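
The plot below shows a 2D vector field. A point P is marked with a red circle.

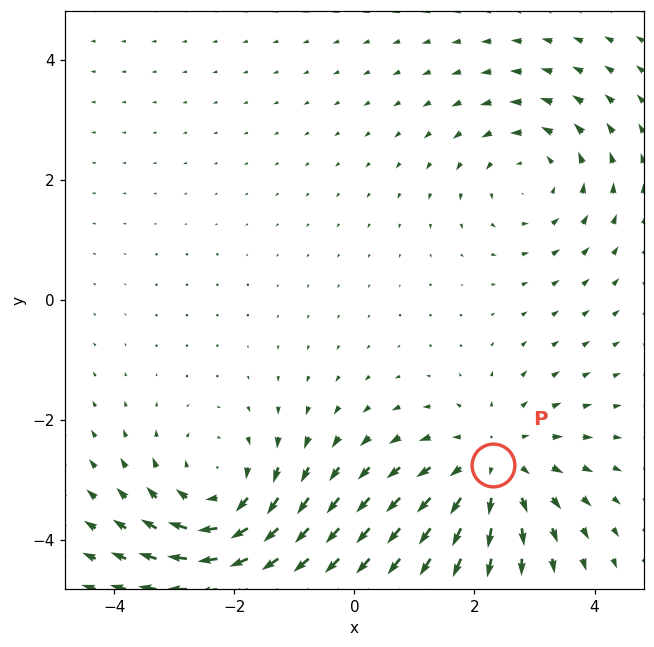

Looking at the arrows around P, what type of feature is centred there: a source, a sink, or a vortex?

At P (2.3, -2.8) the arrows spread outward. Divergence about +3, curl ≈0 — positive divergence with near-zero curl is a source.

source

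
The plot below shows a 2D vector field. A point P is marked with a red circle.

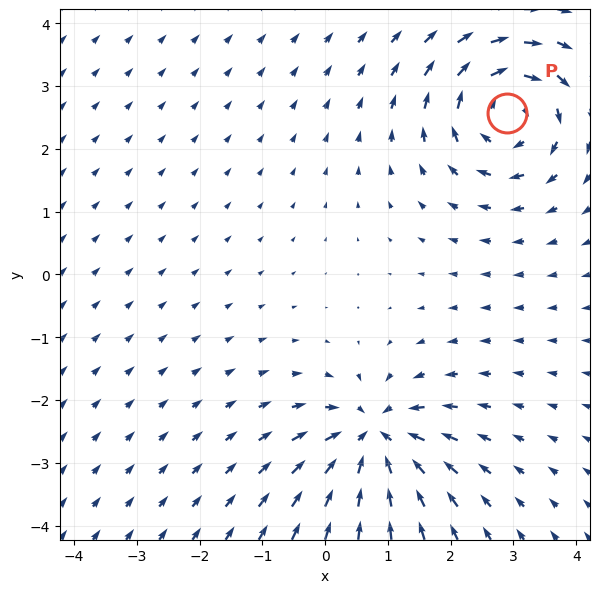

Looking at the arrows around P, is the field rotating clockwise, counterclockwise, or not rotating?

Near P at (2.9, 2.6) the arrows circulate clockwise. The curl (z-component) there is about -6; negative curl means clockwise rotation.

clockwise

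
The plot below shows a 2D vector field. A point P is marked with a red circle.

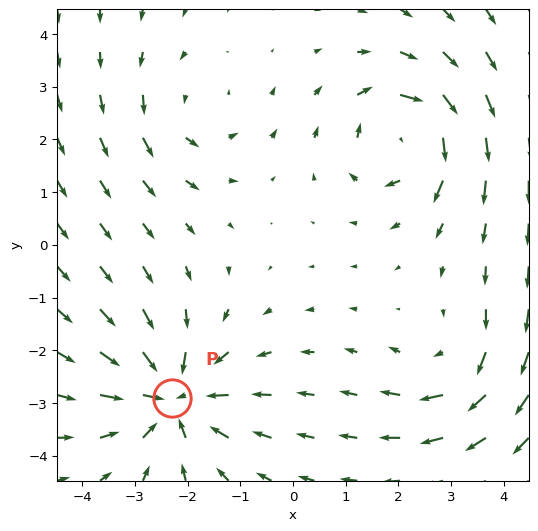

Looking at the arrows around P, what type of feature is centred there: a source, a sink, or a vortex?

At P (-2.3, -2.9) the arrows converge inward. Divergence about -4, curl ≈0 — negative divergence with near-zero curl is a sink.

sink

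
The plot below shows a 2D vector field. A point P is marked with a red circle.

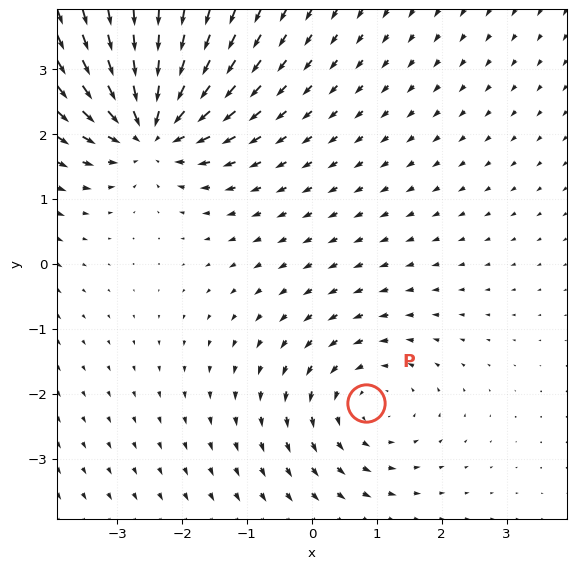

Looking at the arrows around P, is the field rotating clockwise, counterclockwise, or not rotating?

counterclockwise

Near P at (0.8, -2.1) the arrows circulate counterclockwise. The curl (z-component) there is about +2; positive curl means counterclockwise rotation.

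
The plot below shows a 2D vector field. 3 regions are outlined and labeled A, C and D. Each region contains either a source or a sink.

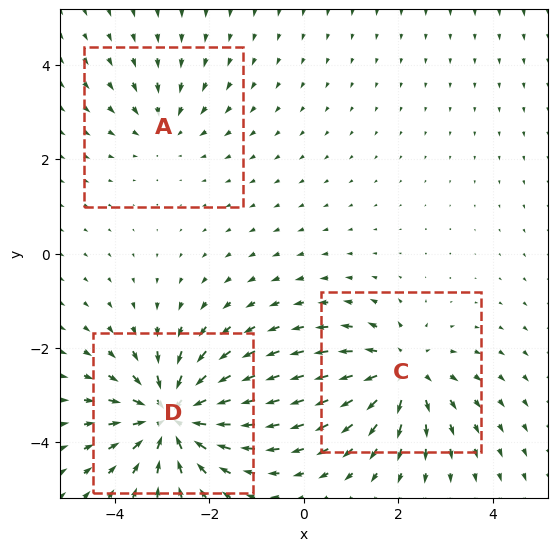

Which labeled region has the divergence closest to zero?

Divergence at each region's feature centre — A: about -2, C: about +4, D: about -5. Region A is closest to zero.

A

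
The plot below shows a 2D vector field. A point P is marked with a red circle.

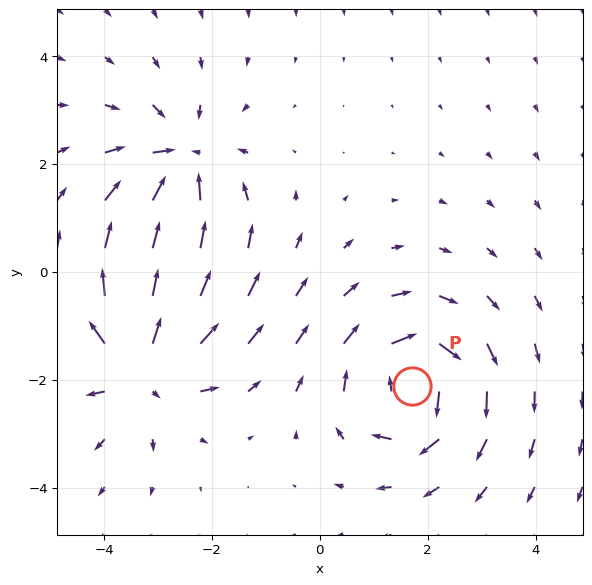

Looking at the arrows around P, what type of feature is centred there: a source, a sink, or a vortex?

vortex

At P (1.7, -2.1) the arrows circulate clockwise. Divergence ≈0, curl about -5 — near-zero divergence with nonzero curl is a vortex.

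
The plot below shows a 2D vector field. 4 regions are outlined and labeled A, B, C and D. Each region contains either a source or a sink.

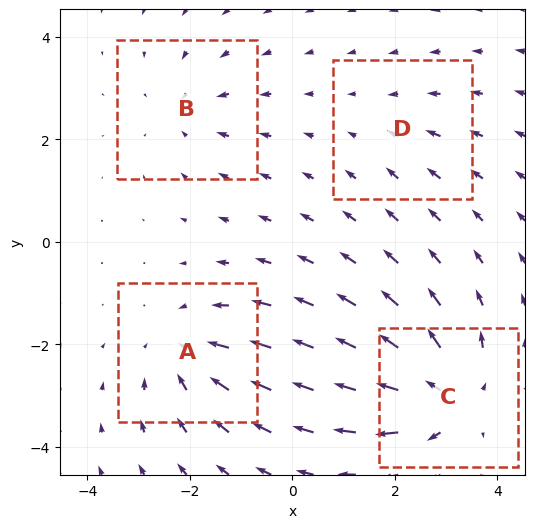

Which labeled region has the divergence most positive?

C

Divergence at each region's feature centre — A: about -4, B: about -3, C: about +6, D: about -2. Region C is most positive.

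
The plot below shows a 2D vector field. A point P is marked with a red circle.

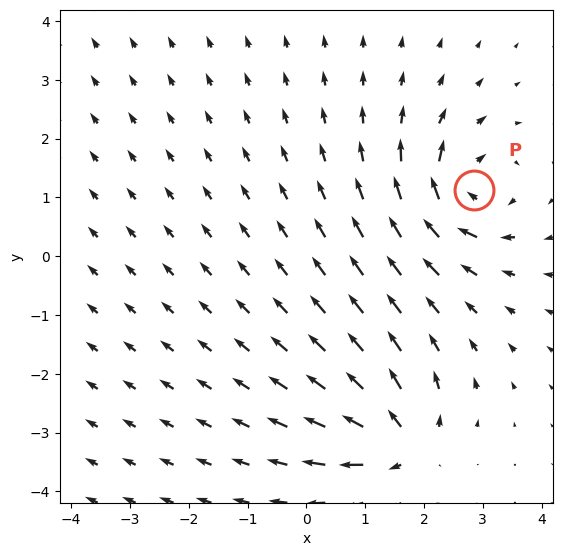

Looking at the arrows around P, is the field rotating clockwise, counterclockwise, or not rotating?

Near P at (2.8, 1.1) the arrows circulate clockwise. The curl (z-component) there is about -5; negative curl means clockwise rotation.

clockwise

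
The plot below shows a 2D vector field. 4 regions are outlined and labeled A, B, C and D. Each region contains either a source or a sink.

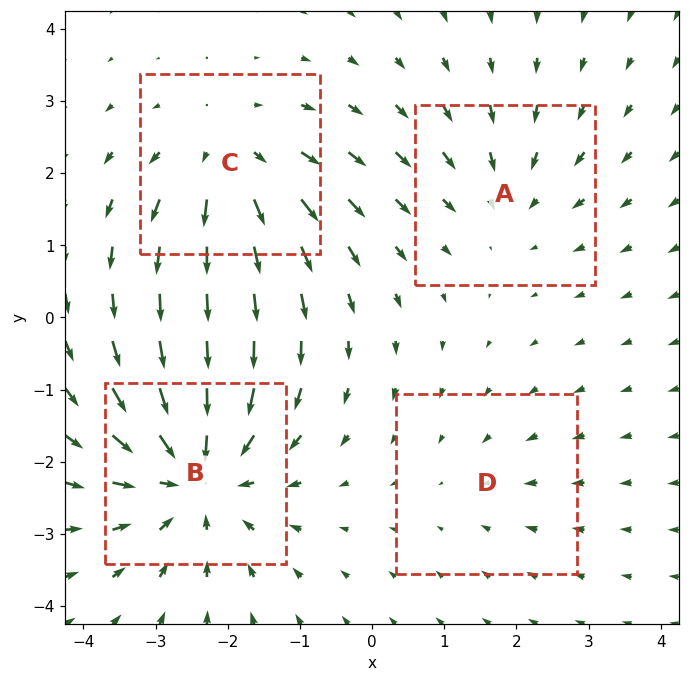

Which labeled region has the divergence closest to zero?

Divergence at each region's feature centre — A: about -3, B: about -6, C: about +4, D: about -2. Region D is closest to zero.

D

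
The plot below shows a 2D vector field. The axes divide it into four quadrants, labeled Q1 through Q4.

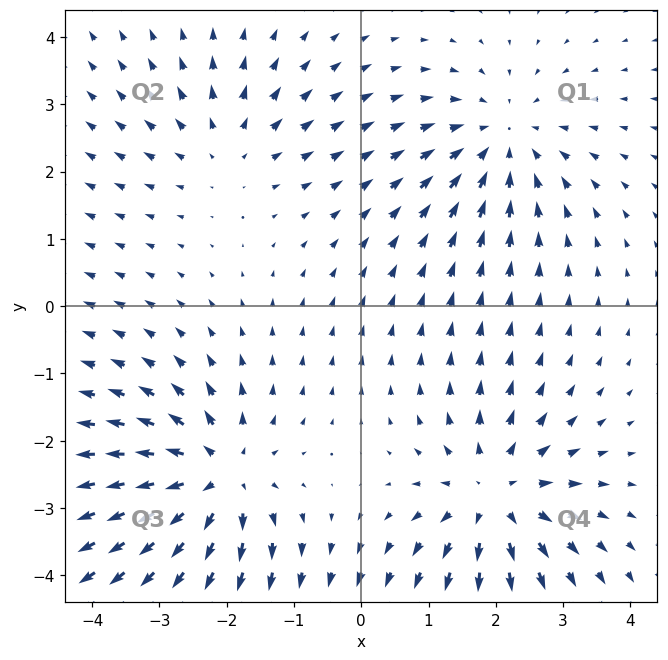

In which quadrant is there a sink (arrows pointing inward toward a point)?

The sink sits at approximately (2.1, 2.5), which lies in quadrant Q1. The divergence there is about -3, negative as expected for a sink.

Q1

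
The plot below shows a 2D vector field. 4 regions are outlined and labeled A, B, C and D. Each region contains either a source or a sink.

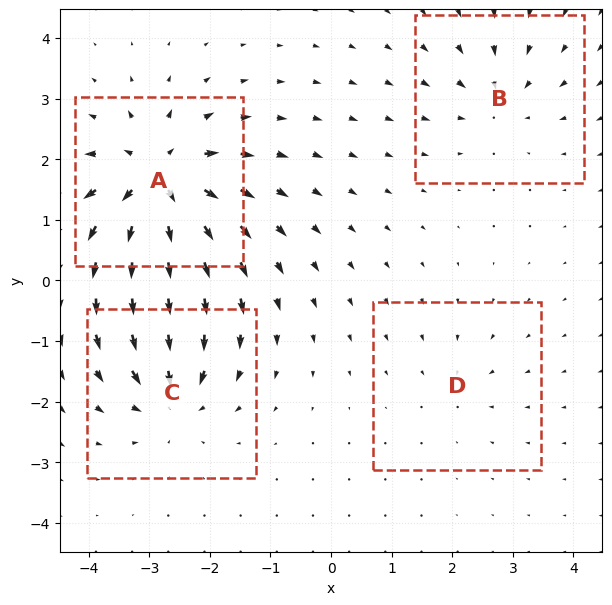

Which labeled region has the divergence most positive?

A

Divergence at each region's feature centre — A: about +9, B: about -4, C: about -6, D: about -2. Region A is most positive.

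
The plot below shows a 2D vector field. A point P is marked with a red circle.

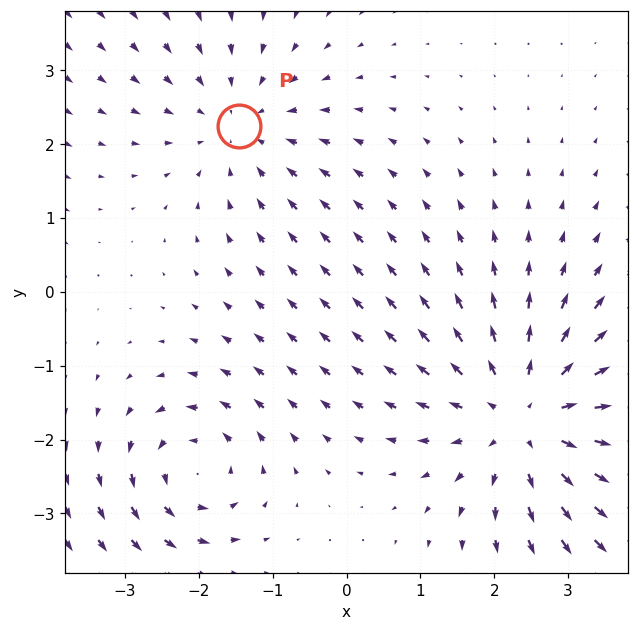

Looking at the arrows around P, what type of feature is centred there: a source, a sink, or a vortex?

At P (-1.5, 2.3) the arrows converge inward. Divergence about -2, curl ≈0 — negative divergence with near-zero curl is a sink.

sink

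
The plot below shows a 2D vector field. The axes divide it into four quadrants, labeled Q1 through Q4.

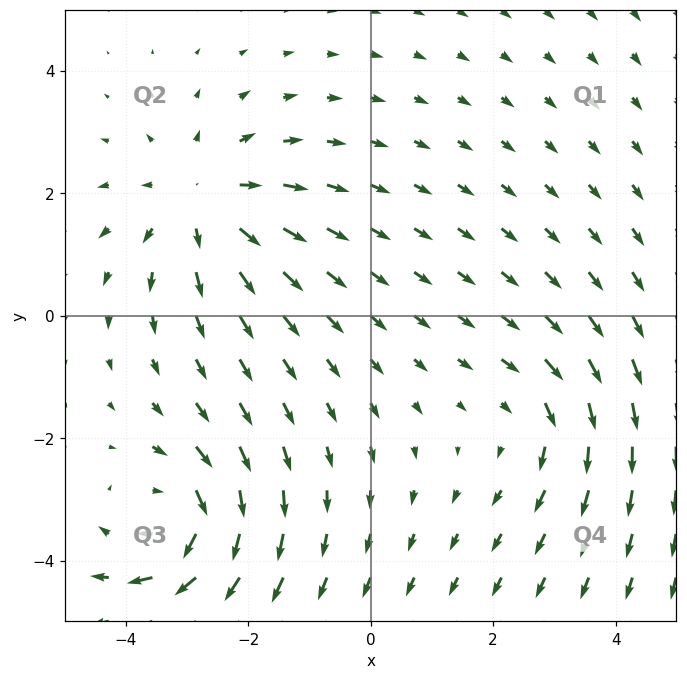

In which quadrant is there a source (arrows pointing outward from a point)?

The source sits at approximately (-2.7, 1.9), which lies in quadrant Q2. The divergence there is about +4, positive as expected for a source.

Q2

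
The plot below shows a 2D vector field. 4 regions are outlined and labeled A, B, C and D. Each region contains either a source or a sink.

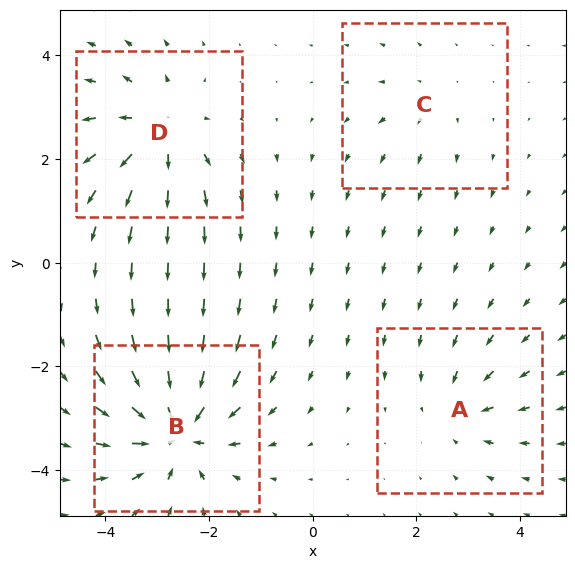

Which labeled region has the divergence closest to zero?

Divergence at each region's feature centre — A: about -4, B: about -7, C: about +2, D: about +5. Region C is closest to zero.

C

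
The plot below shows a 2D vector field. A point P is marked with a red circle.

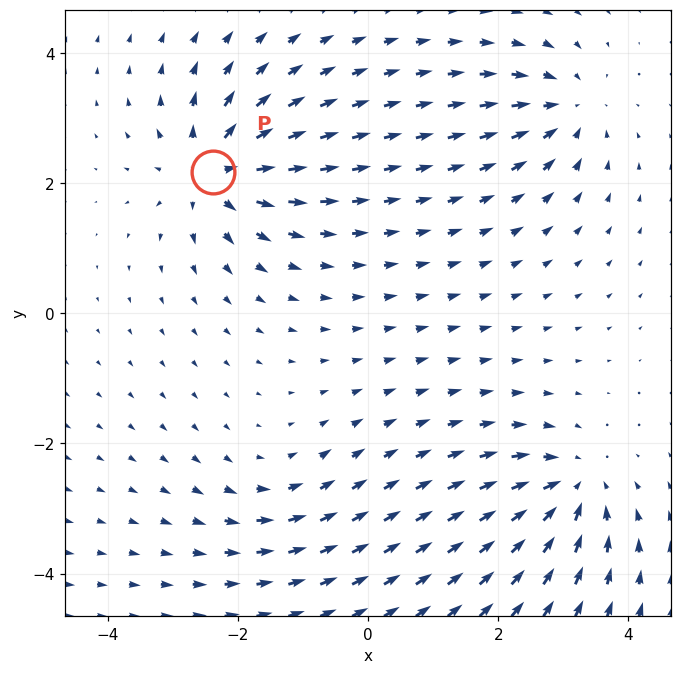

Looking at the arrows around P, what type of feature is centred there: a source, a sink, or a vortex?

At P (-2.4, 2.2) the arrows spread outward. Divergence about +7, curl ≈0 — positive divergence with near-zero curl is a source.

source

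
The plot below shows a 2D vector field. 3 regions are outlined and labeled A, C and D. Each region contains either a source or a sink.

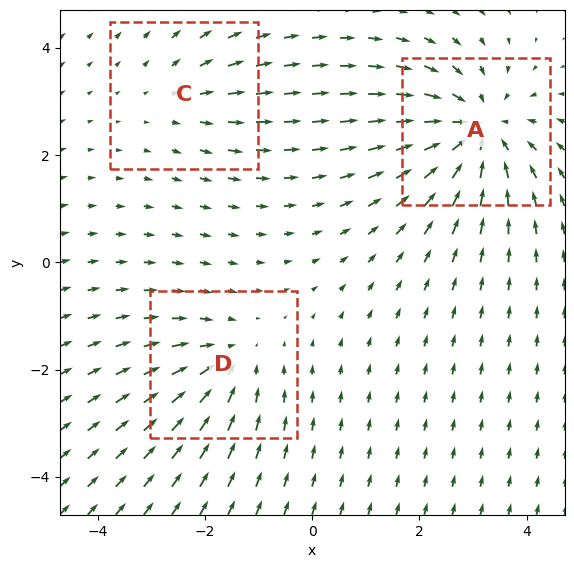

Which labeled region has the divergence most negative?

A

Divergence at each region's feature centre — A: about -4, C: about +2, D: about -3. Region A is most negative.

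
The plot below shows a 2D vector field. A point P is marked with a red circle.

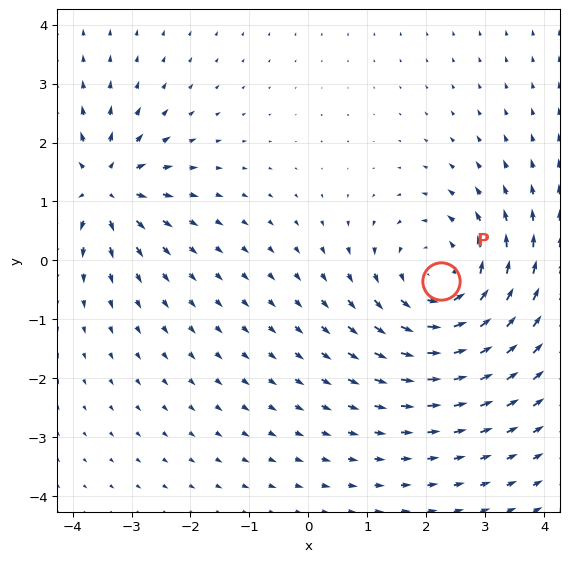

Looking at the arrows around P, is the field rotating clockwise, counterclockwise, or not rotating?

counterclockwise

Near P at (2.3, -0.4) the arrows circulate counterclockwise. The curl (z-component) there is about +3; positive curl means counterclockwise rotation.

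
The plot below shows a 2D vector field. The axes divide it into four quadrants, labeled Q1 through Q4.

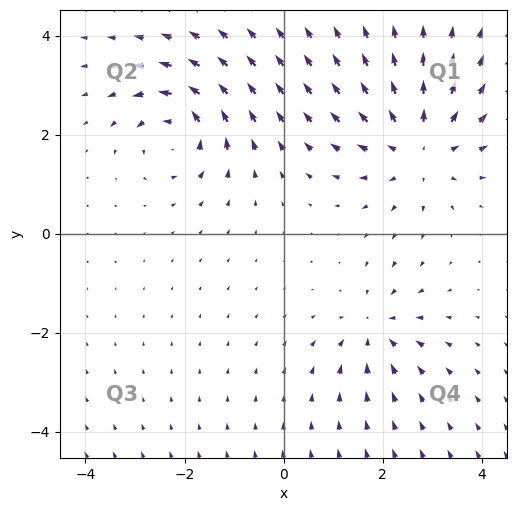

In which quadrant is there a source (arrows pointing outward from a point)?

The source sits at approximately (2.7, 1.7), which lies in quadrant Q1. The divergence there is about +4, positive as expected for a source.

Q1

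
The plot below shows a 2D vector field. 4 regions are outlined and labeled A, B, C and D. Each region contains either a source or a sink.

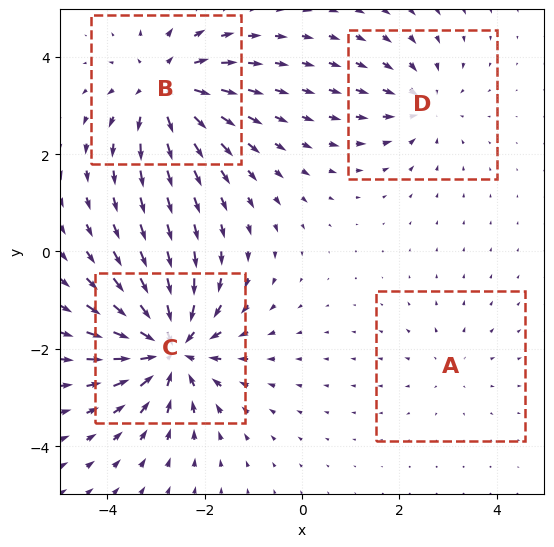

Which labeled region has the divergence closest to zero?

A

Divergence at each region's feature centre — A: about +2, B: about +6, C: about -7, D: about -3. Region A is closest to zero.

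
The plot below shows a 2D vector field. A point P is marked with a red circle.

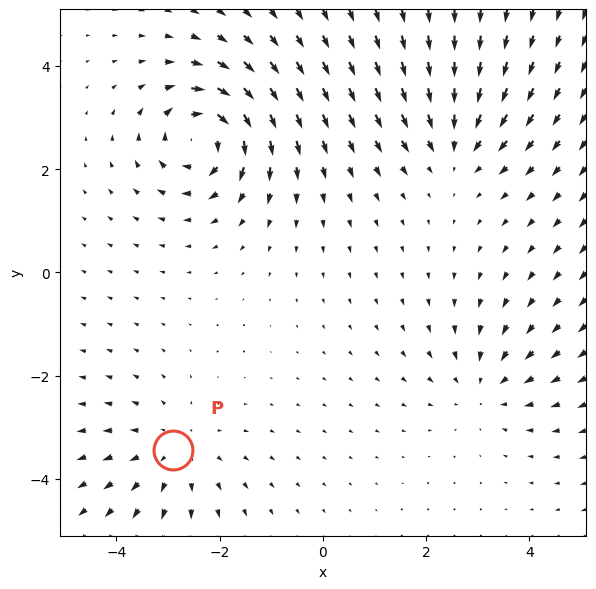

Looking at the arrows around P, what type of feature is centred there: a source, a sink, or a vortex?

At P (-2.9, -3.4) the arrows spread outward. Divergence about +3, curl ≈0 — positive divergence with near-zero curl is a source.

source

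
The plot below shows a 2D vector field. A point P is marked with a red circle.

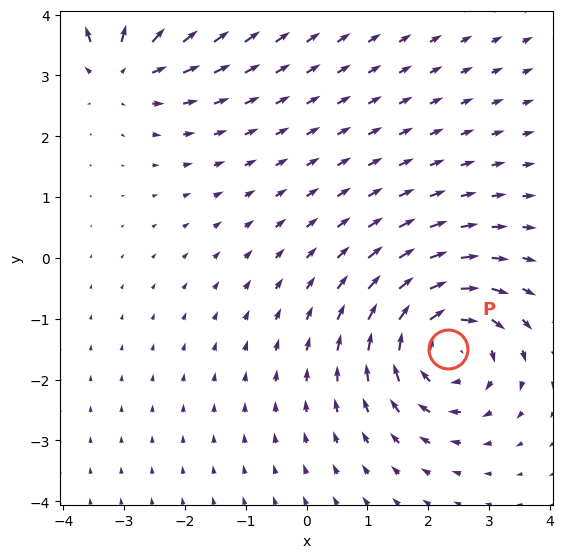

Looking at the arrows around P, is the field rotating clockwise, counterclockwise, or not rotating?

clockwise

Near P at (2.3, -1.5) the arrows circulate clockwise. The curl (z-component) there is about -5; negative curl means clockwise rotation.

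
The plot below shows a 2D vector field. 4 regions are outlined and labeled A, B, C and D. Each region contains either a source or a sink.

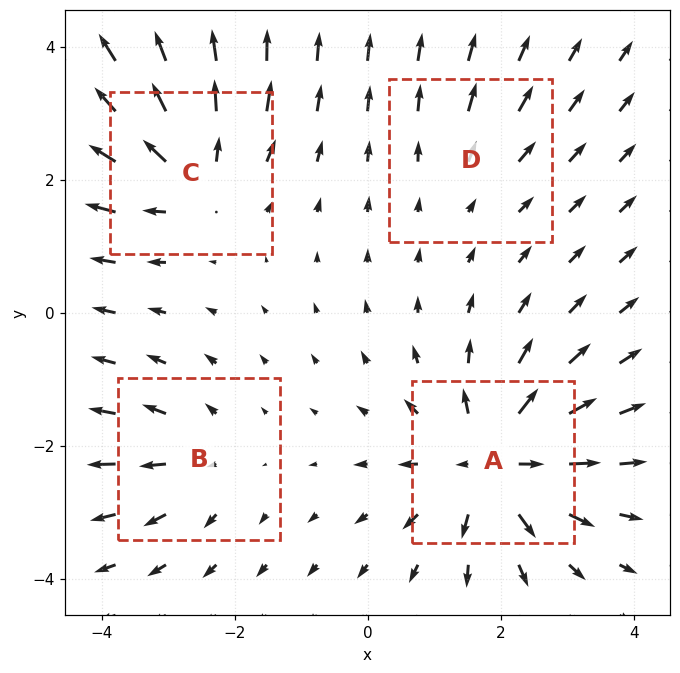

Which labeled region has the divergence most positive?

Divergence at each region's feature centre — A: about +8, B: about +3, C: about +6, D: about +2. Region A is most positive.

A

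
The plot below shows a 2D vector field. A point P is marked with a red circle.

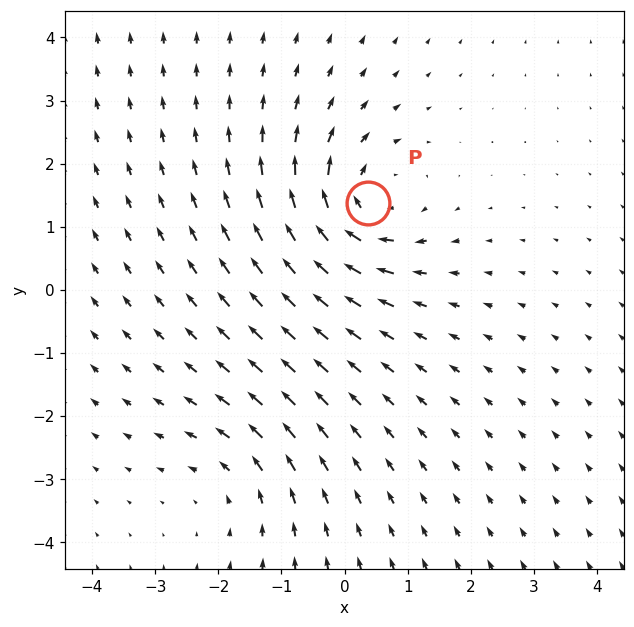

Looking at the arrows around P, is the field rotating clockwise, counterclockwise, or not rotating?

clockwise

Near P at (0.4, 1.4) the arrows circulate clockwise. The curl (z-component) there is about -5; negative curl means clockwise rotation.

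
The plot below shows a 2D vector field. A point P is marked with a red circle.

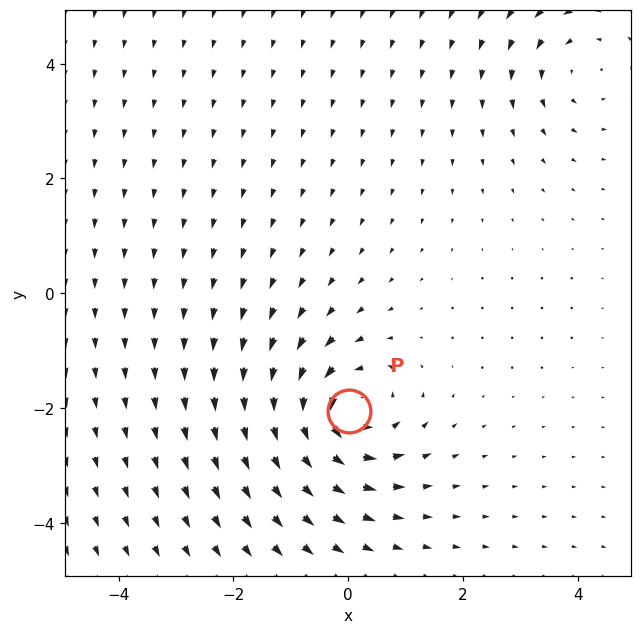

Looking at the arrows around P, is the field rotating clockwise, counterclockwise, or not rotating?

Near P at (0.0, -2.0) the arrows circulate counterclockwise. The curl (z-component) there is about +5; positive curl means counterclockwise rotation.

counterclockwise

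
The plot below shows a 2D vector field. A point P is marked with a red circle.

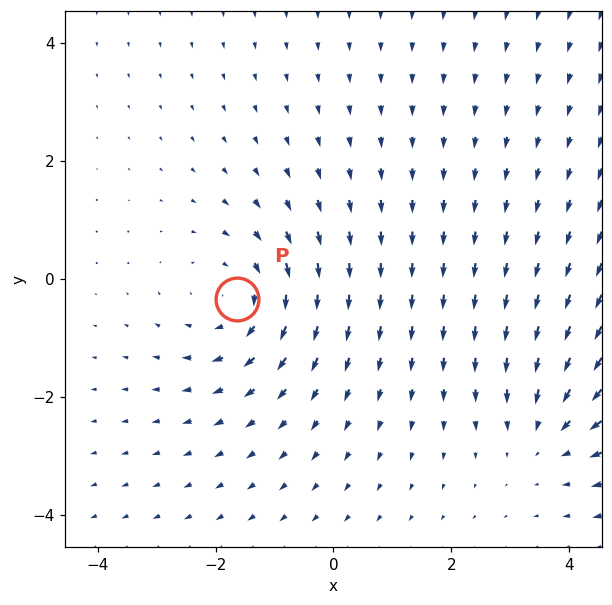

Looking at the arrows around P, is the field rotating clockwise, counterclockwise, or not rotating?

clockwise

Near P at (-1.6, -0.3) the arrows circulate clockwise. The curl (z-component) there is about -3; negative curl means clockwise rotation.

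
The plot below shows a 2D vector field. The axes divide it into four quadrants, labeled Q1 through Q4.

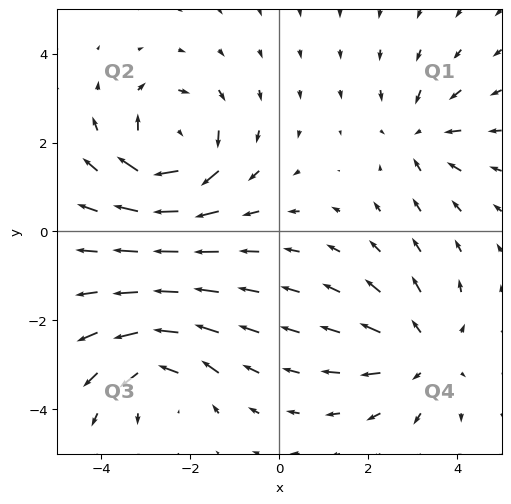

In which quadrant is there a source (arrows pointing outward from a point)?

The source sits at approximately (3.2, -2.8), which lies in quadrant Q4. The divergence there is about +3, positive as expected for a source.

Q4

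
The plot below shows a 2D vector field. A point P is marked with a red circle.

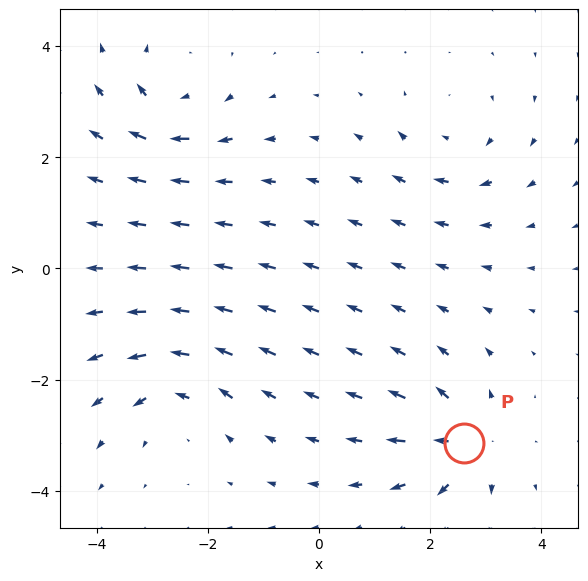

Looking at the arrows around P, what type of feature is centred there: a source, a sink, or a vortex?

At P (2.6, -3.1) the arrows spread outward. Divergence about +7, curl ≈0 — positive divergence with near-zero curl is a source.

source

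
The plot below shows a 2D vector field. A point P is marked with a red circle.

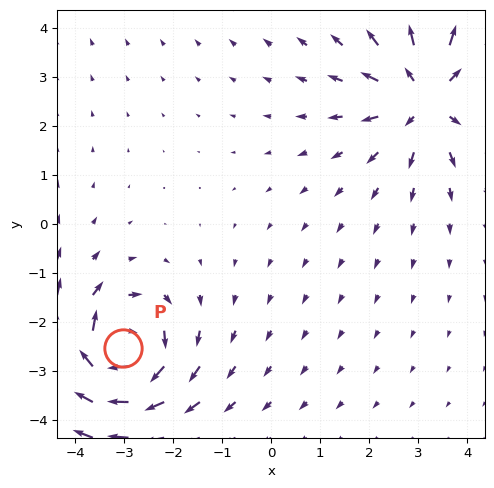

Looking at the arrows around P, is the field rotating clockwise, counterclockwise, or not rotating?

clockwise

Near P at (-3.0, -2.5) the arrows circulate clockwise. The curl (z-component) there is about -7; negative curl means clockwise rotation.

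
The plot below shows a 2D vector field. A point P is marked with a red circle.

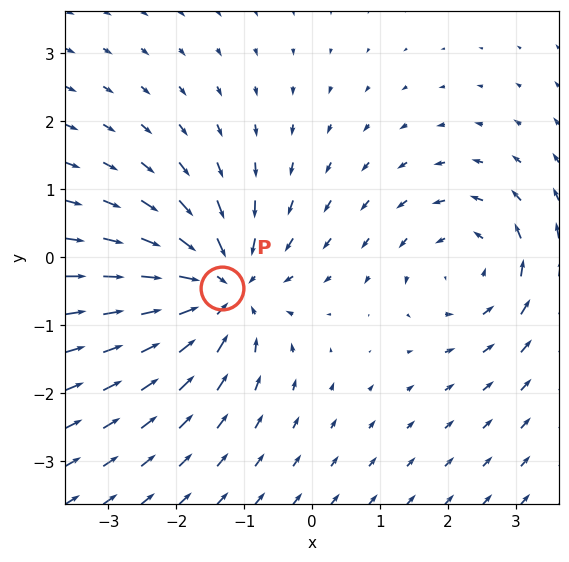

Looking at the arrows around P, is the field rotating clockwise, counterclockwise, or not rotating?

Near P at (-1.3, -0.5) the arrows show no circulation. The curl there is ≈0.

not rotating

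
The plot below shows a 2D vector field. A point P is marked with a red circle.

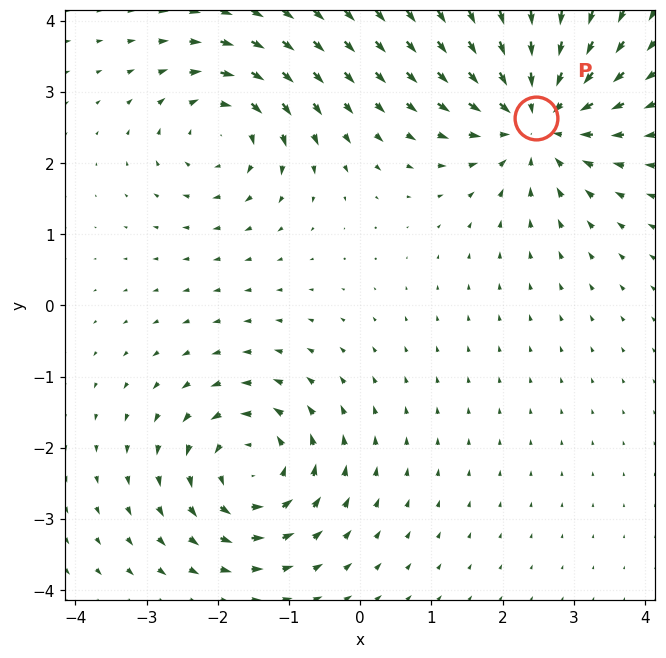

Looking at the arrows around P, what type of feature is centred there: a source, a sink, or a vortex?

At P (2.5, 2.6) the arrows converge inward. Divergence about -5, curl ≈0 — negative divergence with near-zero curl is a sink.

sink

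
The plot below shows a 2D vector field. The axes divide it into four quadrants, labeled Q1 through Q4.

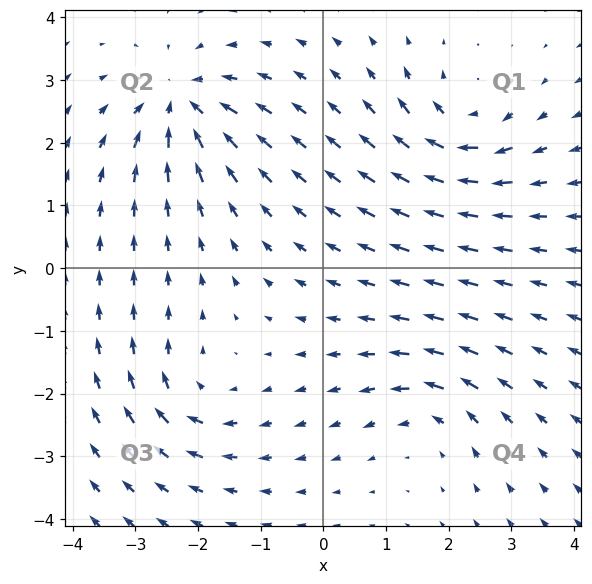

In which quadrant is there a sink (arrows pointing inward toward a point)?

The sink sits at approximately (-2.3, 2.6), which lies in quadrant Q2. The divergence there is about -6, negative as expected for a sink.

Q2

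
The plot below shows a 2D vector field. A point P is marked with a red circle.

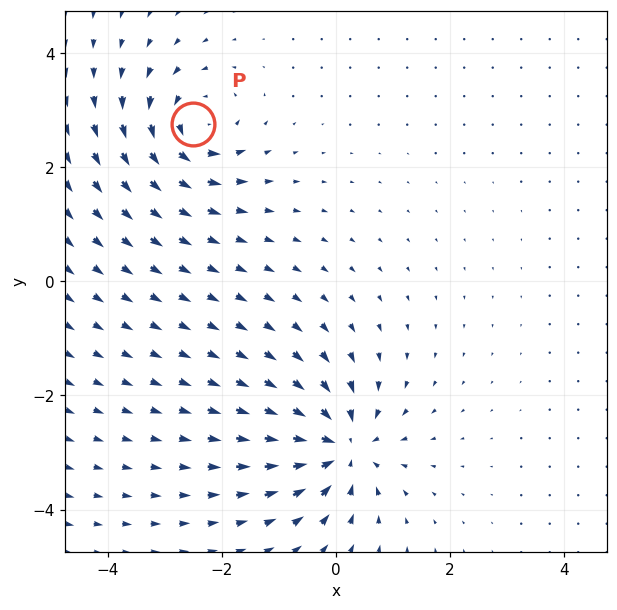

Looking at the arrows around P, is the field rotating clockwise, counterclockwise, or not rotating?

Near P at (-2.5, 2.8) the arrows circulate counterclockwise. The curl (z-component) there is about +5; positive curl means counterclockwise rotation.

counterclockwise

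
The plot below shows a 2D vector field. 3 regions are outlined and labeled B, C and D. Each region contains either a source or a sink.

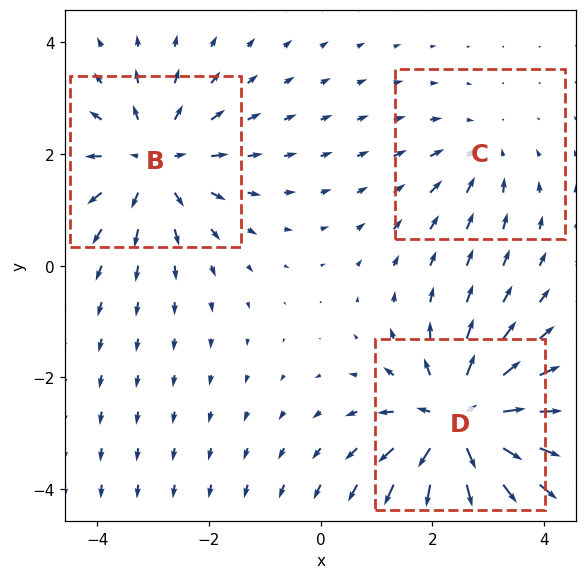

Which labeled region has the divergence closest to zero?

Divergence at each region's feature centre — B: about +3, C: about -2, D: about +5. Region C is closest to zero.

C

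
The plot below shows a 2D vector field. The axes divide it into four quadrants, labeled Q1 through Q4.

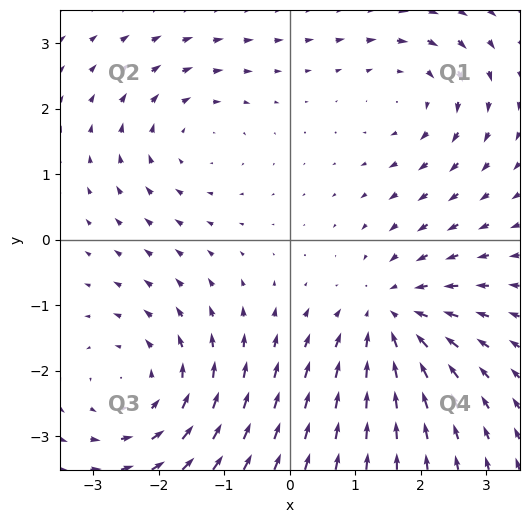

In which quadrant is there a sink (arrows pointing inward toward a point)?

The sink sits at approximately (1.5, -1.2), which lies in quadrant Q4. The divergence there is about -4, negative as expected for a sink.

Q4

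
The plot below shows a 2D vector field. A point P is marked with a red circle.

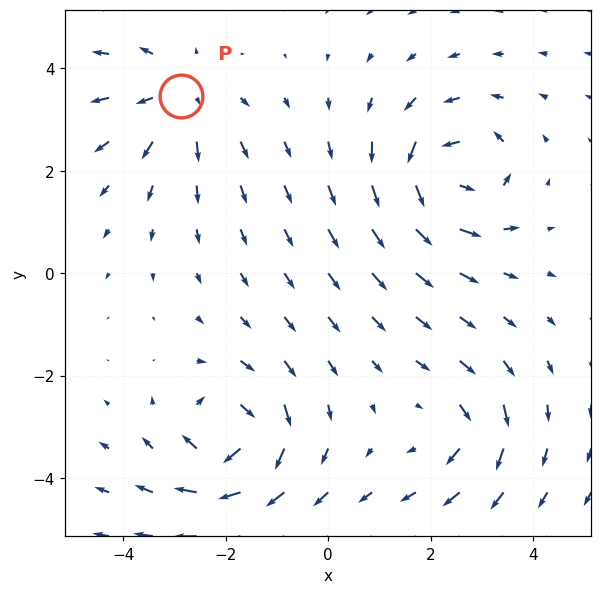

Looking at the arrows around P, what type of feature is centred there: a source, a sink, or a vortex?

At P (-2.9, 3.5) the arrows spread outward. Divergence about +3, curl ≈0 — positive divergence with near-zero curl is a source.

source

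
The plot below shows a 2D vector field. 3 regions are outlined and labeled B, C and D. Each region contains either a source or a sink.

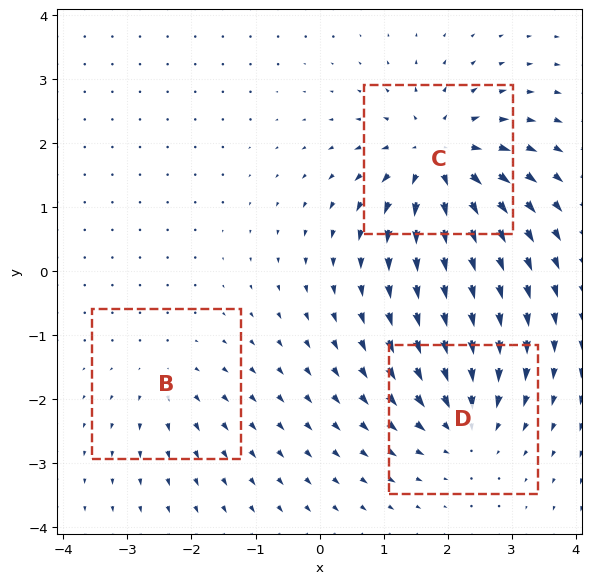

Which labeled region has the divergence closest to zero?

B

Divergence at each region's feature centre — B: about +2, C: about +6, D: about -4. Region B is closest to zero.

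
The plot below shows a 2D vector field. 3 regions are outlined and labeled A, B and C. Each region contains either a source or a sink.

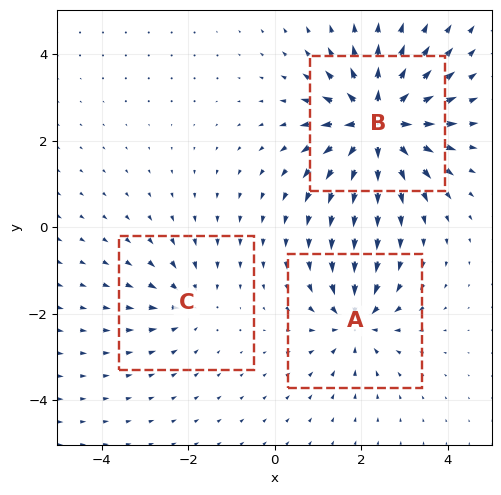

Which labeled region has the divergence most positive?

B

Divergence at each region's feature centre — A: about -4, B: about +6, C: about -3. Region B is most positive.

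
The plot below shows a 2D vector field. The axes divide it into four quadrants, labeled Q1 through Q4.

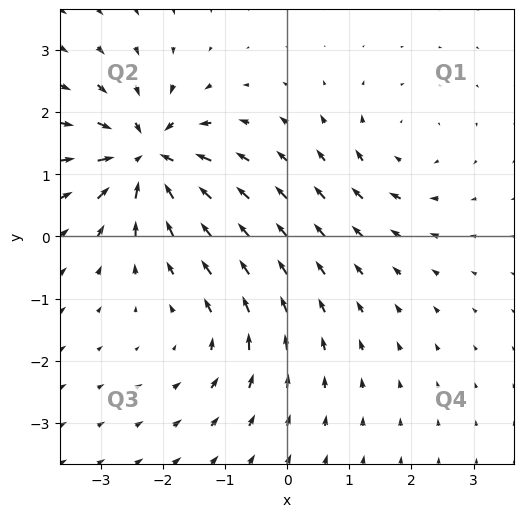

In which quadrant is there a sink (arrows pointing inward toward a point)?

Q2

The sink sits at approximately (-2.2, 1.3), which lies in quadrant Q2. The divergence there is about -7, negative as expected for a sink.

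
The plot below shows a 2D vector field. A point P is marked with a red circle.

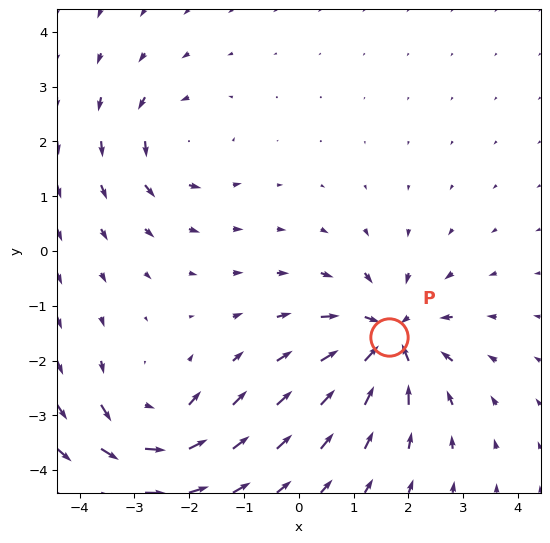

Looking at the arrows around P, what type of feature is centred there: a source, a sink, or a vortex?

sink

At P (1.6, -1.6) the arrows converge inward. Divergence about -6, curl ≈0 — negative divergence with near-zero curl is a sink.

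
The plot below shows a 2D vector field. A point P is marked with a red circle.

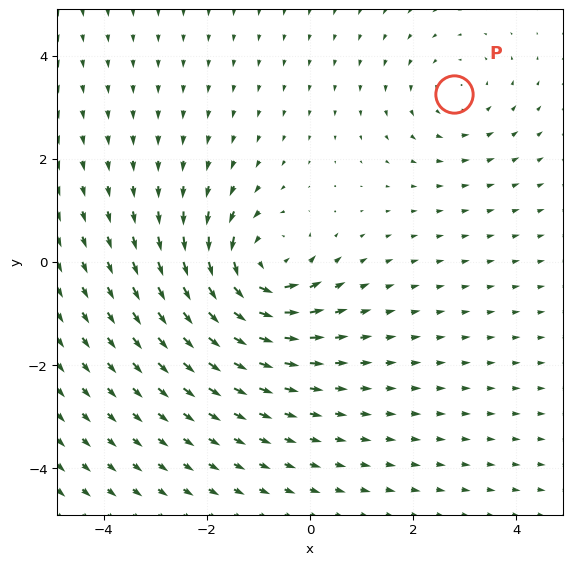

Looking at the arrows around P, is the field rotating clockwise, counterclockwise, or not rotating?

Near P at (2.8, 3.3) the arrows circulate counterclockwise. The curl (z-component) there is about +2; positive curl means counterclockwise rotation.

counterclockwise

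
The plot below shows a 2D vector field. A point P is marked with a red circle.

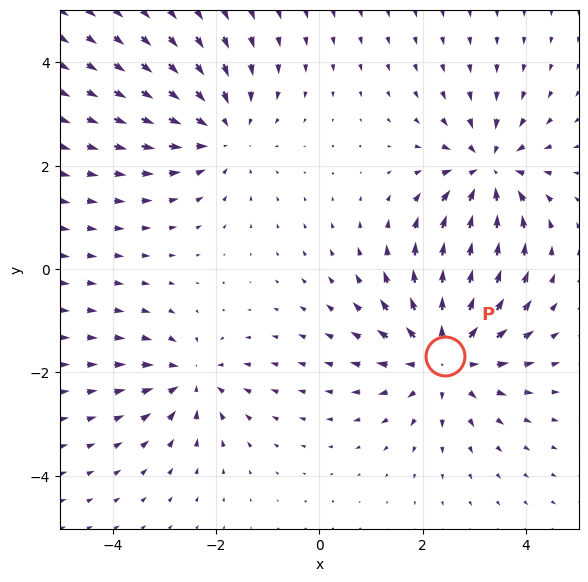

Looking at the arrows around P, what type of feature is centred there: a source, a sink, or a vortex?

At P (2.4, -1.7) the arrows spread outward. Divergence about +5, curl ≈0 — positive divergence with near-zero curl is a source.

source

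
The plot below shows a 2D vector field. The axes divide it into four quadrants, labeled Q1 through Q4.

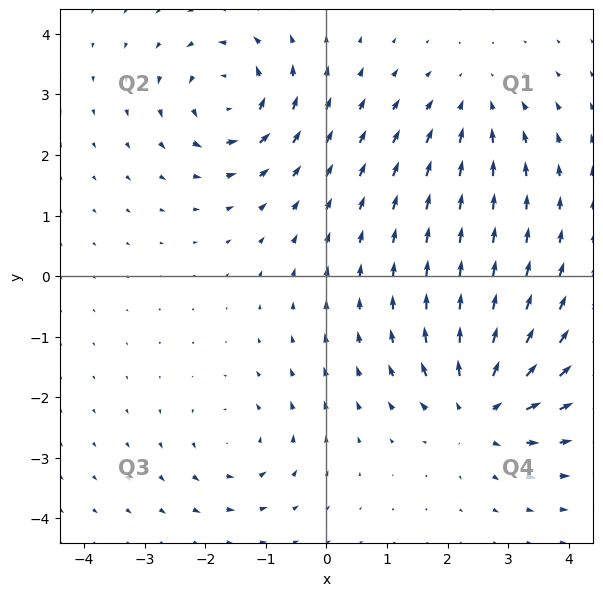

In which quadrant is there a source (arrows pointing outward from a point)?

Q4

The source sits at approximately (2.5, -2.2), which lies in quadrant Q4. The divergence there is about +6, positive as expected for a source.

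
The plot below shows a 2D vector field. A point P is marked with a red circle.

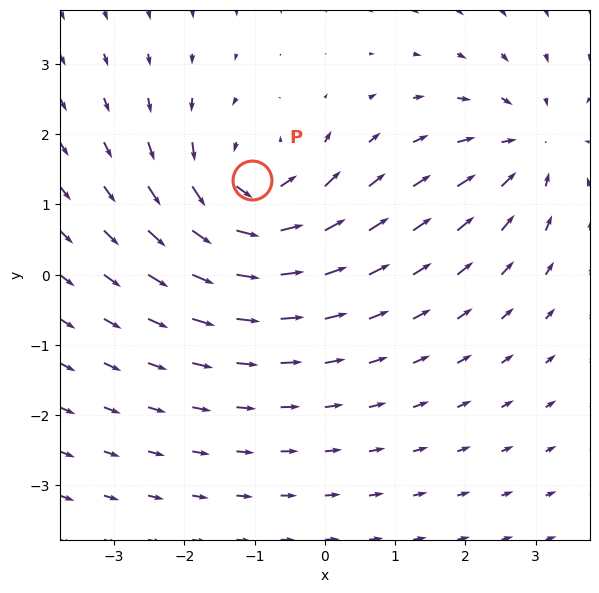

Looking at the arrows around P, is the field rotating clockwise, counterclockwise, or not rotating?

Near P at (-1.0, 1.3) the arrows circulate counterclockwise. The curl (z-component) there is about +6; positive curl means counterclockwise rotation.

counterclockwise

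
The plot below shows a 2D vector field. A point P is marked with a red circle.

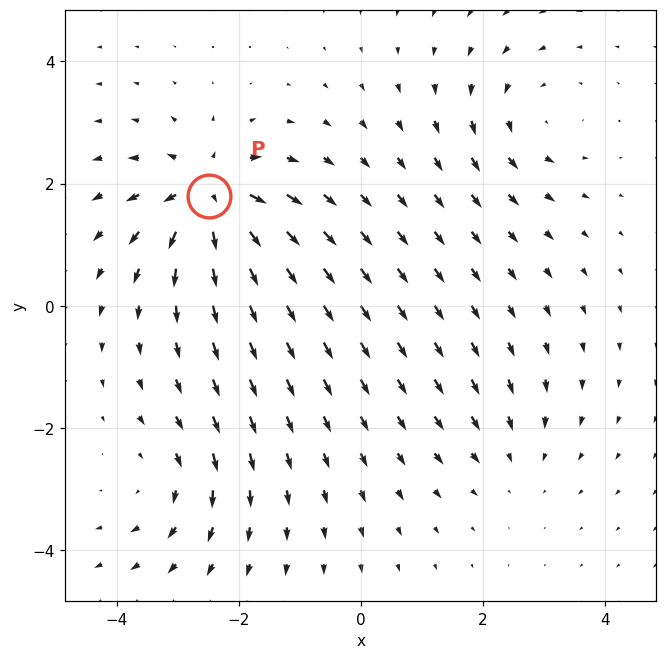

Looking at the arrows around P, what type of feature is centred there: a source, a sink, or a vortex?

At P (-2.5, 1.8) the arrows spread outward. Divergence about +7, curl ≈0 — positive divergence with near-zero curl is a source.

source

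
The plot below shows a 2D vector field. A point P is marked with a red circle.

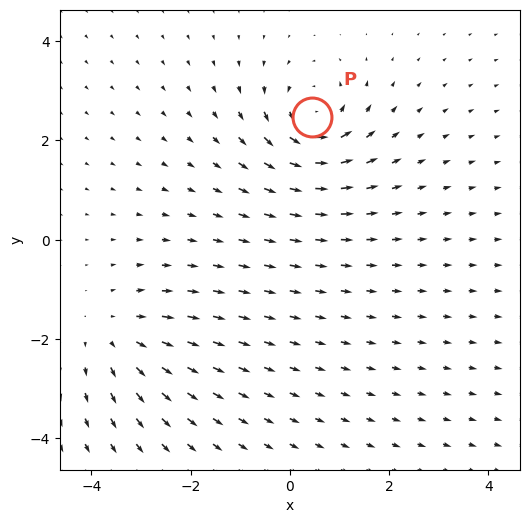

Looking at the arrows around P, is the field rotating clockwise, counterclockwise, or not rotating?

Near P at (0.4, 2.5) the arrows circulate counterclockwise. The curl (z-component) there is about +6; positive curl means counterclockwise rotation.

counterclockwise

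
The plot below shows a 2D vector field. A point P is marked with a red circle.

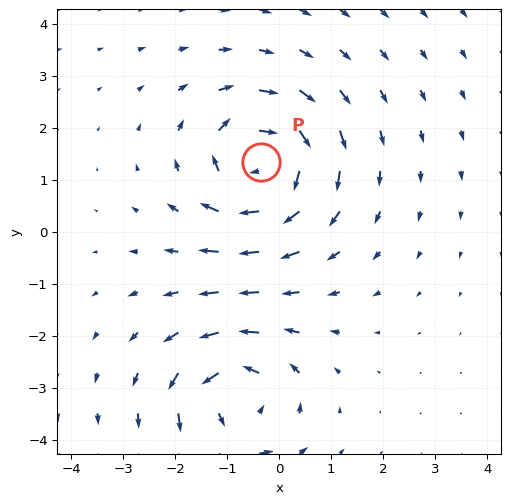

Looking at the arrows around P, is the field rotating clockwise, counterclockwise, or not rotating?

Near P at (-0.4, 1.3) the arrows circulate clockwise. The curl (z-component) there is about -4; negative curl means clockwise rotation.

clockwise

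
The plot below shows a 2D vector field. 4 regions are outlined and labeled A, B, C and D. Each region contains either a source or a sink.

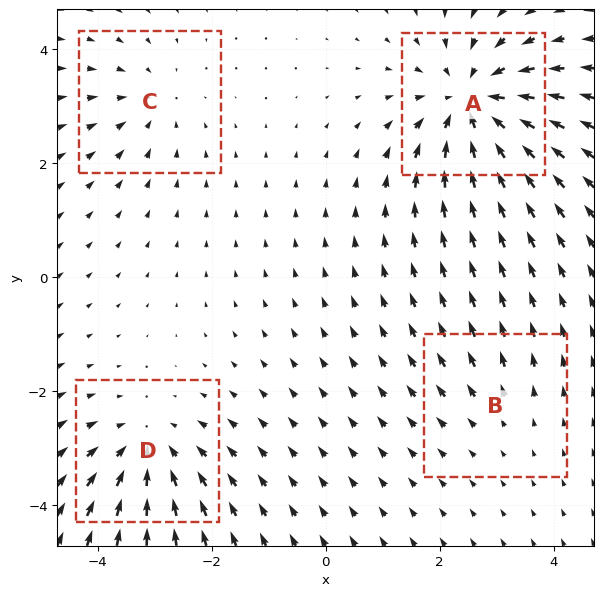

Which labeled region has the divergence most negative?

A

Divergence at each region's feature centre — A: about -7, B: about +2, C: about -3, D: about -4. Region A is most negative.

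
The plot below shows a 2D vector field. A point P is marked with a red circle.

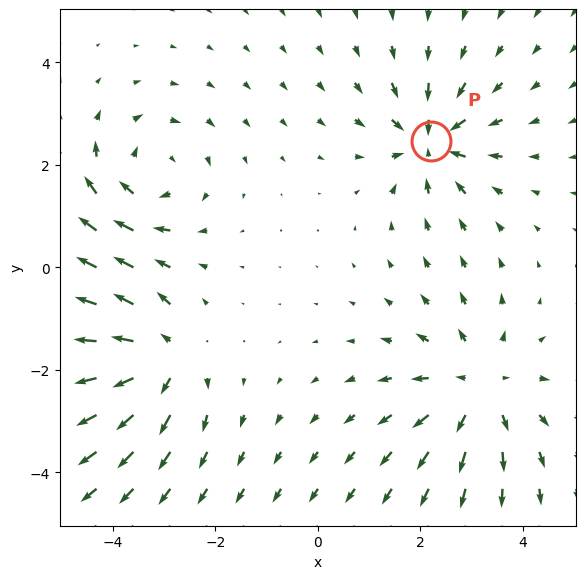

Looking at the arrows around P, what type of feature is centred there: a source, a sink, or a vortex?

sink

At P (2.2, 2.5) the arrows converge inward. Divergence about -5, curl ≈0 — negative divergence with near-zero curl is a sink.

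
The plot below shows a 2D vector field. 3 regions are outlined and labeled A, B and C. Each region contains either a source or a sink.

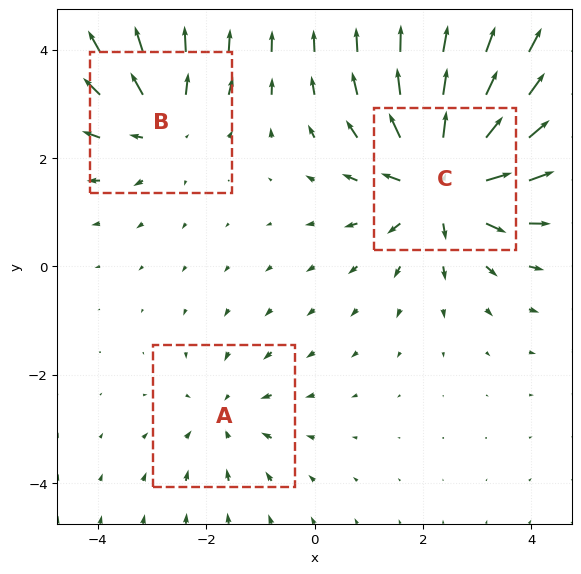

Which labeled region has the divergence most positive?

Divergence at each region's feature centre — A: about -2, B: about +3, C: about +5. Region C is most positive.

C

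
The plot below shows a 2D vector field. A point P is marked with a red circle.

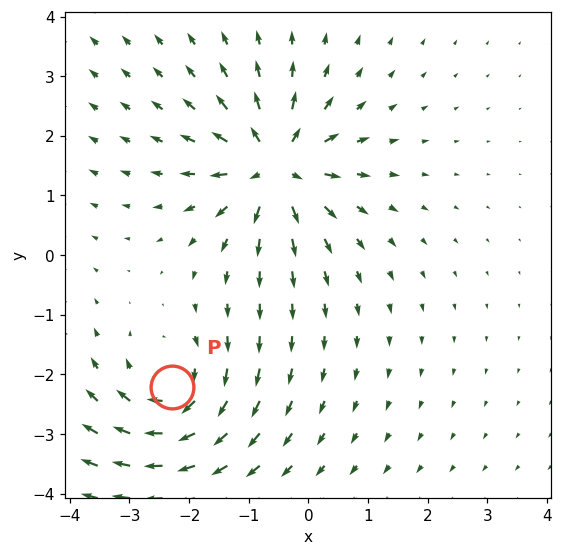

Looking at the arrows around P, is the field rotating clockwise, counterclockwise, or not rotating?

clockwise

Near P at (-2.3, -2.2) the arrows circulate clockwise. The curl (z-component) there is about -4; negative curl means clockwise rotation.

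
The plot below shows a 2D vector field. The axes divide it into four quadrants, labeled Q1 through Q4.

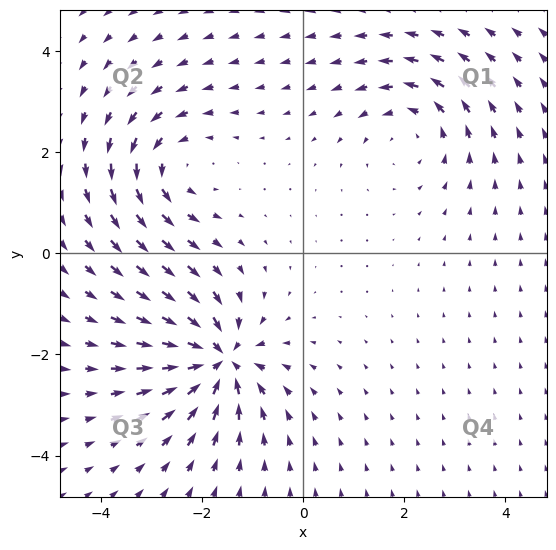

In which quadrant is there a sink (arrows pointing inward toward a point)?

The sink sits at approximately (-1.7, -2.1), which lies in quadrant Q3. The divergence there is about -7, negative as expected for a sink.

Q3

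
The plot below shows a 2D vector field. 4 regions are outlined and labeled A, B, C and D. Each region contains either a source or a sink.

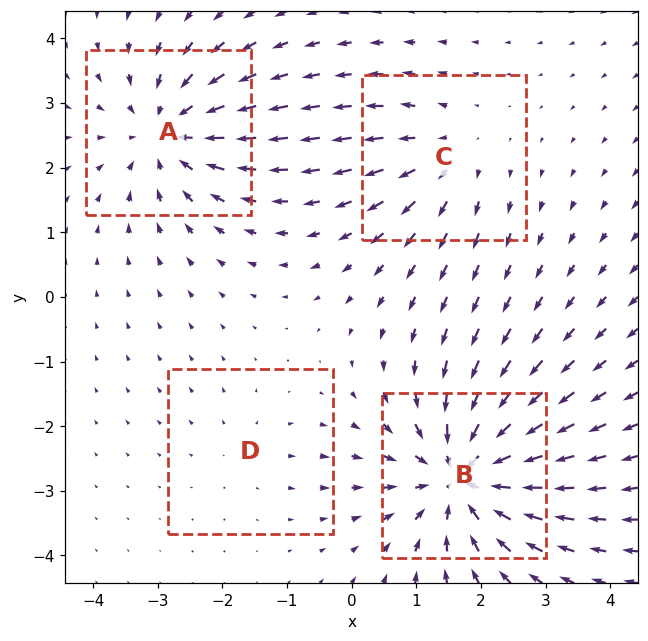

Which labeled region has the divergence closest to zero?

Divergence at each region's feature centre — A: about -6, B: about -7, C: about +4, D: about +2. Region D is closest to zero.

D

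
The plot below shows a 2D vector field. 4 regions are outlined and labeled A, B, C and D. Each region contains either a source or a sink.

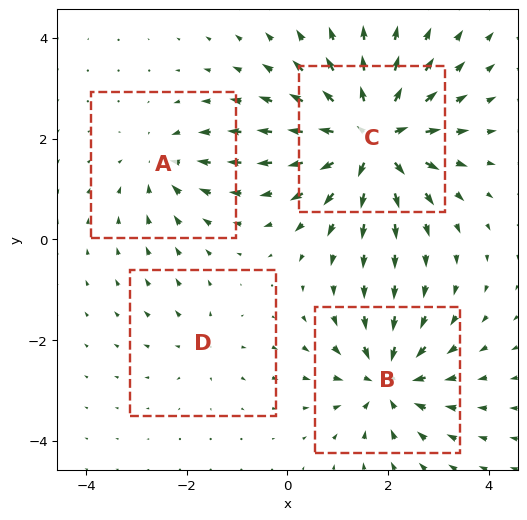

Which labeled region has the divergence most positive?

C

Divergence at each region's feature centre — A: about -4, B: about -6, C: about +8, D: about +2. Region C is most positive.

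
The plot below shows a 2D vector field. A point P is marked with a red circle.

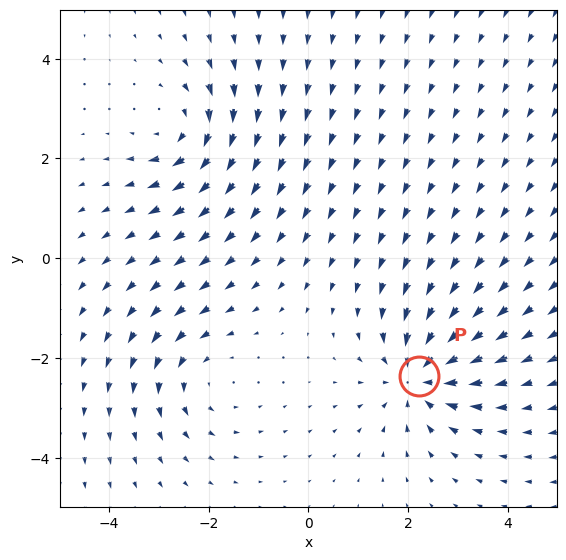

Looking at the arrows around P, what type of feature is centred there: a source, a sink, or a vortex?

At P (2.2, -2.4) the arrows converge inward. Divergence about -4, curl ≈0 — negative divergence with near-zero curl is a sink.

sink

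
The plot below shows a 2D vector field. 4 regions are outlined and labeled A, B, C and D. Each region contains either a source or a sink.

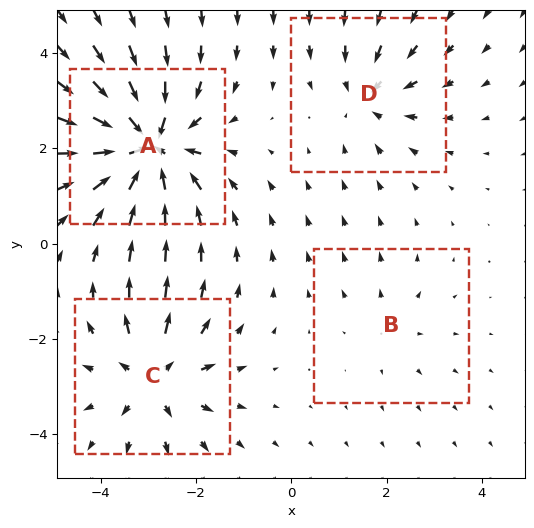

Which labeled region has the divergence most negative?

Divergence at each region's feature centre — A: about -8, B: about +2, C: about +5, D: about -4. Region A is most negative.

A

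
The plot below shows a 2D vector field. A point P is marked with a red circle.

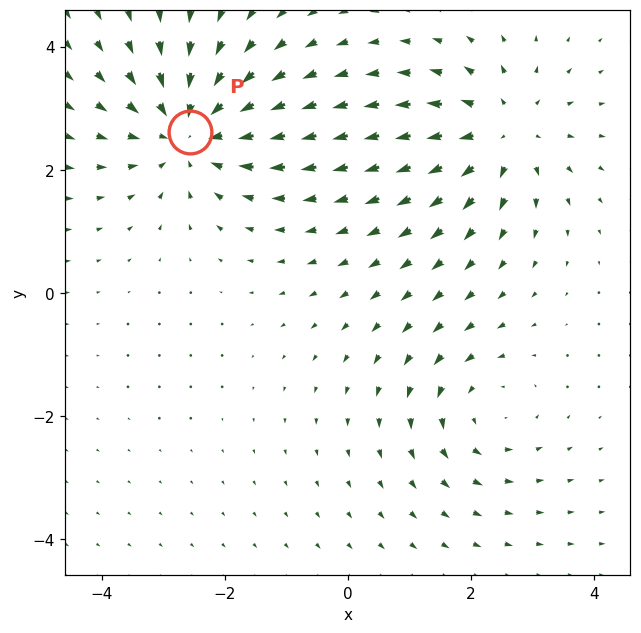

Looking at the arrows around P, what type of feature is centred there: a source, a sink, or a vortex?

sink

At P (-2.6, 2.6) the arrows converge inward. Divergence about -4, curl ≈0 — negative divergence with near-zero curl is a sink.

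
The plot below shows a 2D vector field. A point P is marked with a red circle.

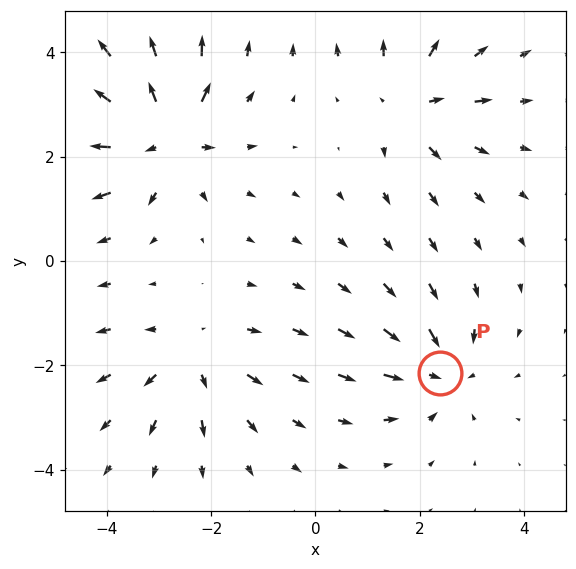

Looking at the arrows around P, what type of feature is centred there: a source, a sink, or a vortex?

sink

At P (2.4, -2.1) the arrows converge inward. Divergence about -4, curl ≈0 — negative divergence with near-zero curl is a sink.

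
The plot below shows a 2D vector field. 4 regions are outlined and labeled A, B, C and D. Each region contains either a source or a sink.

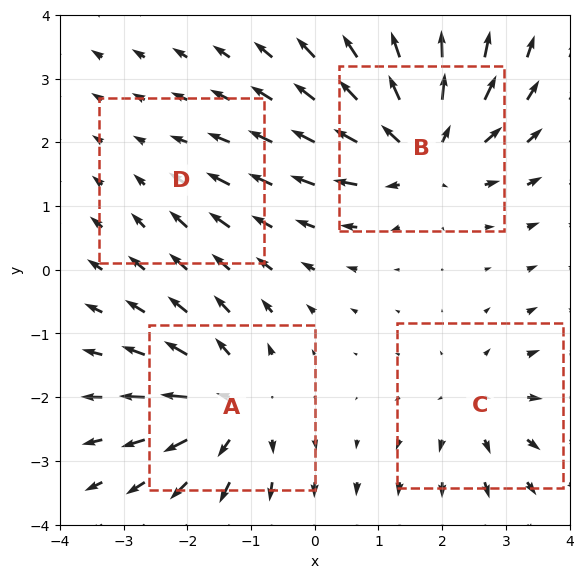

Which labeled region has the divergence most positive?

Divergence at each region's feature centre — A: about +5, B: about +7, C: about +4, D: about -2. Region B is most positive.

B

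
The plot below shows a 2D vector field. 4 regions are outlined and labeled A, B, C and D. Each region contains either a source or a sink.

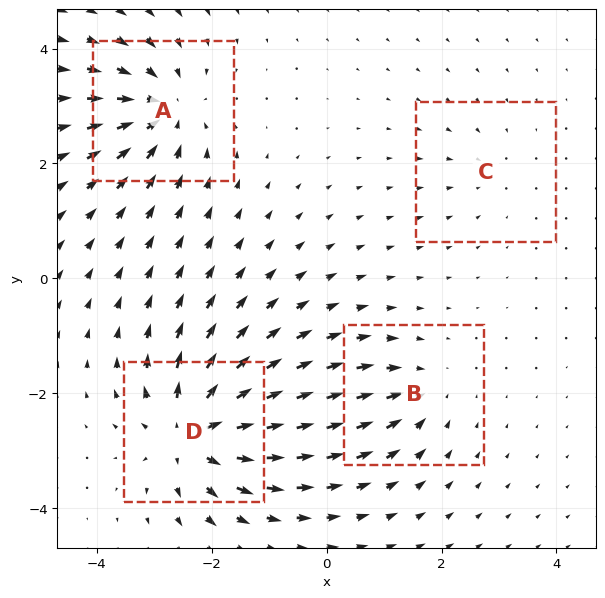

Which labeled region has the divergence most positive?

Divergence at each region's feature centre — A: about -6, B: about -4, C: about -2, D: about +8. Region D is most positive.

D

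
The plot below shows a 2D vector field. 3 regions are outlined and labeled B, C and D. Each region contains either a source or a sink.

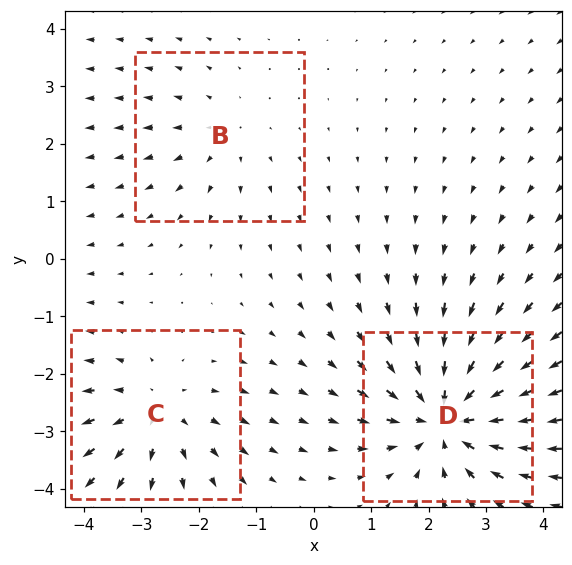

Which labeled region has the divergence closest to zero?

Divergence at each region's feature centre — B: about +2, C: about +3, D: about -5. Region B is closest to zero.

B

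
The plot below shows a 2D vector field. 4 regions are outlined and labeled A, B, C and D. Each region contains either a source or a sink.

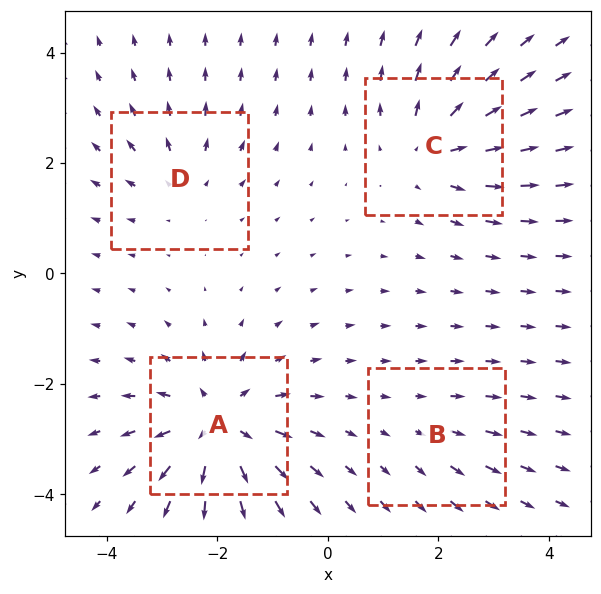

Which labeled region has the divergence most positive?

A

Divergence at each region's feature centre — A: about +7, B: about +2, C: about +5, D: about +3. Region A is most positive.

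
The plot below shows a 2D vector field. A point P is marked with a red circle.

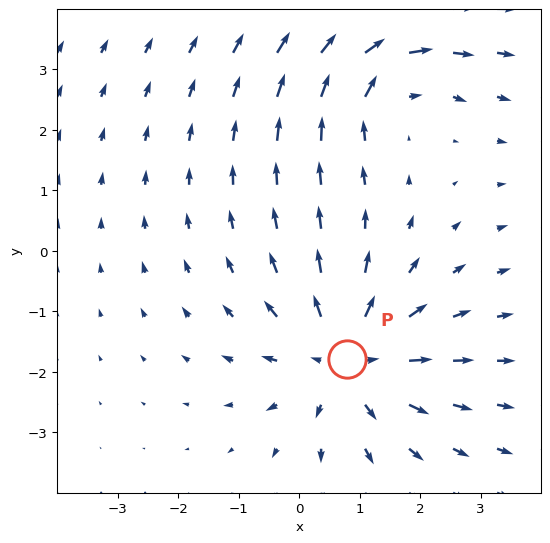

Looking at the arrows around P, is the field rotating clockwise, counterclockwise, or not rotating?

Near P at (0.8, -1.8) the arrows show no circulation. The curl there is ≈0.

not rotating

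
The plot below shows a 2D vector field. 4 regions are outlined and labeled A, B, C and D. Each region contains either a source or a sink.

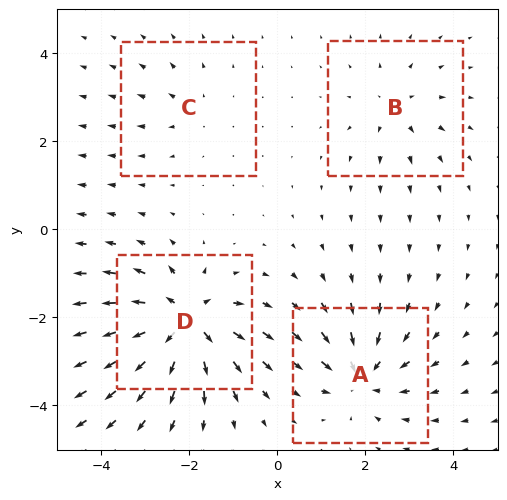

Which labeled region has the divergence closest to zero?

C

Divergence at each region's feature centre — A: about -6, B: about +4, C: about +2, D: about +8. Region C is closest to zero.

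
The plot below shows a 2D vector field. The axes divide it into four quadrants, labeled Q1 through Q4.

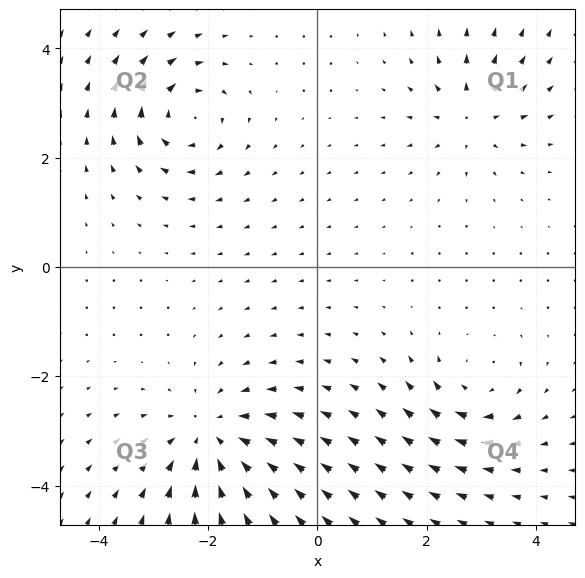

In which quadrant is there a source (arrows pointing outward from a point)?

Q1

The source sits at approximately (2.8, 2.8), which lies in quadrant Q1. The divergence there is about +4, positive as expected for a source.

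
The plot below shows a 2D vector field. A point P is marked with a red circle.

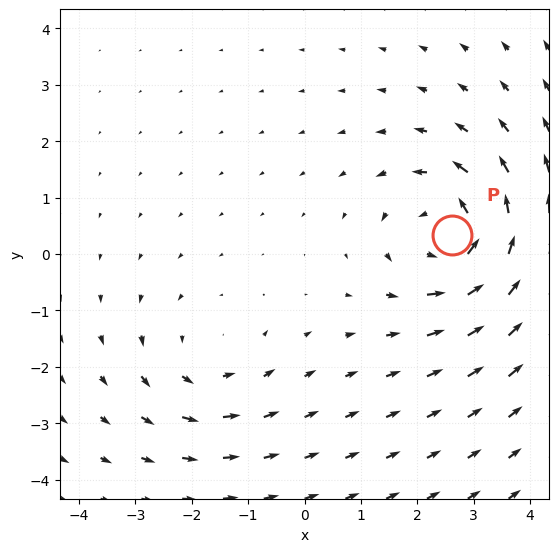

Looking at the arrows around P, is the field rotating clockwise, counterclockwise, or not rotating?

counterclockwise

Near P at (2.6, 0.3) the arrows circulate counterclockwise. The curl (z-component) there is about +5; positive curl means counterclockwise rotation.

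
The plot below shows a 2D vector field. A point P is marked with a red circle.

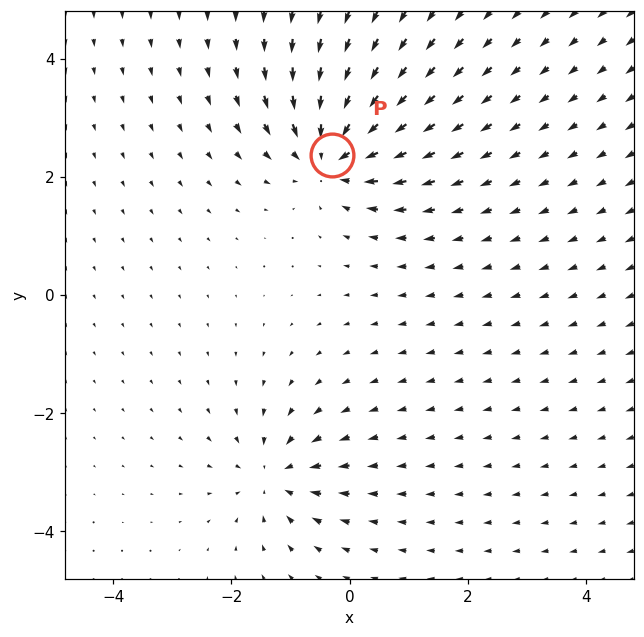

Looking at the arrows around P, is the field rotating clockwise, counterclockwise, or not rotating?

Near P at (-0.3, 2.4) the arrows show no circulation. The curl there is ≈0.

not rotating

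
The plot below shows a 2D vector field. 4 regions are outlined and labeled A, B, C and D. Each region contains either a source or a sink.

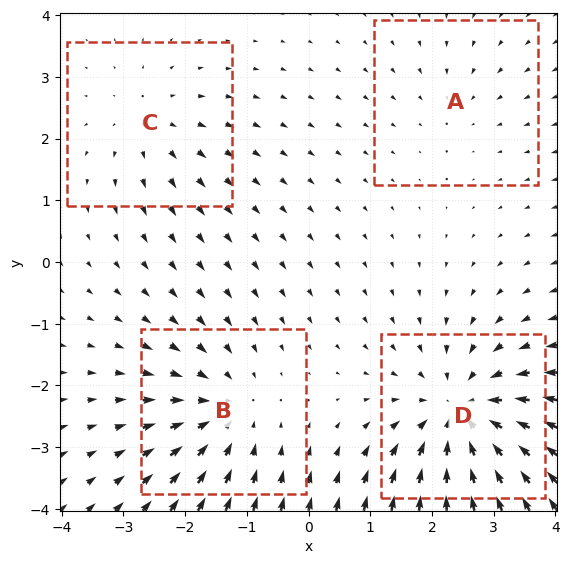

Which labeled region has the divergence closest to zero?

A

Divergence at each region's feature centre — A: about -2, B: about -4, C: about +3, D: about -6. Region A is closest to zero.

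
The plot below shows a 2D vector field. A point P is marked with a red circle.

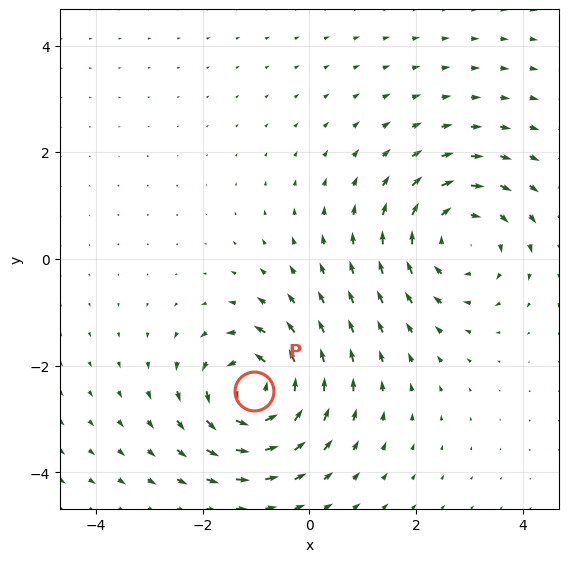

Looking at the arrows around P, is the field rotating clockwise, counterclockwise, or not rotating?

counterclockwise

Near P at (-1.0, -2.5) the arrows circulate counterclockwise. The curl (z-component) there is about +7; positive curl means counterclockwise rotation.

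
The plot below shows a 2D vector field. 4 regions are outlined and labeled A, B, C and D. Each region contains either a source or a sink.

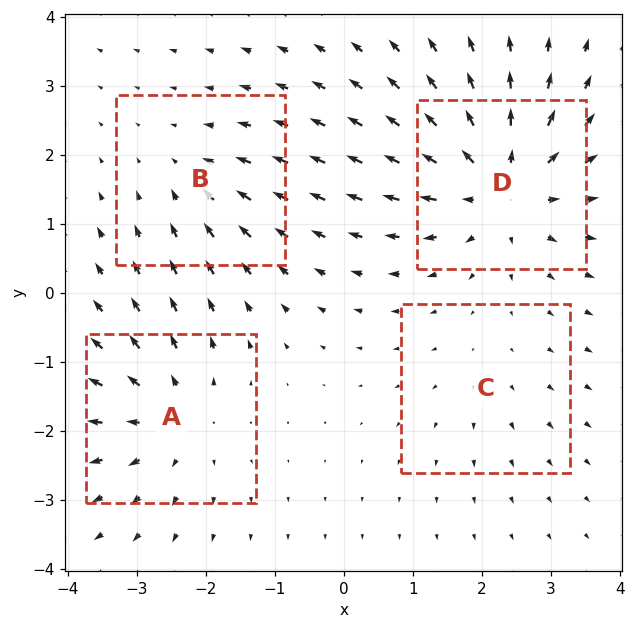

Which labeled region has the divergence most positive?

D

Divergence at each region's feature centre — A: about +5, B: about -3, C: about +2, D: about +7. Region D is most positive.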